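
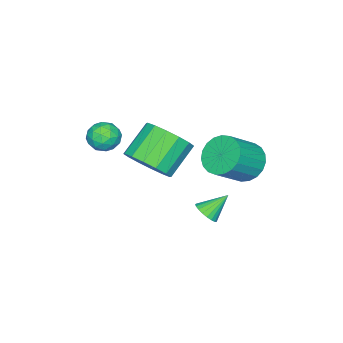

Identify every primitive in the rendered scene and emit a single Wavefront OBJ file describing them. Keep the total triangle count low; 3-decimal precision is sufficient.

v 0.555 3.021 -2.665
v 0.956 2.915 -2.231
v -0.195 3.579 -1.835
v 1.029 3.138 -2.315
v 1.02 3.341 -2.46
v 0.93 3.489 -2.64
v 0.776 3.556 -2.825
v 0.583 3.53 -2.981
v 0.386 3.417 -3.083
v 0.218 3.235 -3.113
v 0.108 3.016 -3.065
v 0.076 2.798 -2.948
v 0.126 2.618 -2.782
v 0.251 2.509 -2.596
v 0.428 2.488 -2.422
v 0.627 2.559 -2.289
v 0.814 2.71 -2.222
v -0.793 4.016 -0.026
v -0.151 4.185 -0.719
v 1.076 3.753 0.312
v 0.433 3.584 1.006
v -0.176 4.541 -0.54
v 1.051 4.109 0.491
v -0.308 4.806 -0.273
v 0.919 4.374 0.759
v -0.523 4.935 0.038
v 0.704 4.503 1.069
v -0.786 4.905 0.337
v 0.441 4.473 1.368
v -1.049 4.721 0.574
v 0.178 4.289 1.605
v -1.269 4.415 0.707
v -0.042 3.983 1.738
v -1.406 4.04 0.713
v -0.179 3.609 1.745
v -1.437 3.661 0.592
v -0.21 3.229 1.623
v -1.357 3.344 0.364
v -0.13 2.912 1.395
v -1.18 3.142 0.068
v 0.047 2.71 1.1
v -0.936 3.092 -0.243
v 0.291 2.66 0.788
v -0.667 3.201 -0.517
v 0.56 2.769 0.514
v -0.42 3.451 -0.706
v 0.807 3.02 0.325
v -0.238 3.799 -0.778
v 0.989 3.368 0.254
v 1.383 -0.396 1.169
v 1.936 -0.433 0.653
v 1.584 -1.567 1.467
v 2.137 -1.604 0.951
v 2.228 -1.185 1.575
v 2.104 -0.461 1.391
v 1.416 -1.539 0.729
v 1.292 -0.815 0.545
v 1.956 -1.139 0.381
v 2.458 -0.92 0.904
v 1.062 -1.08 1.216
v 1.564 -0.861 1.739
v 1.642 -0.312 0.885
v 1.878 -1.688 1.235
v 1.932 -1.442 1.602
v 2.257 -1.463 1.298
v 1.741 -0.328 1.318
v 2.066 -0.35 1.015
v 2.238 -0.792 1.557
v 1.454 -1.65 1.105
v 1.779 -1.672 0.802
v 1.263 -0.537 0.822
v 1.588 -0.558 0.518
v 1.282 -1.208 0.563
v 1.979 -0.748 0.422
v 2.097 -1.437 0.597
v 1.673 -1.399 0.467
v 1.6 -0.973 0.359
v 2.274 -0.62 0.729
v 2.392 -1.308 0.904
v 2.446 -1.061 1.271
v 2.373 -0.636 1.162
v 2.286 -1.035 0.569
v 1.128 -0.692 1.216
v 1.246 -1.38 1.391
v 1.147 -1.364 0.958
v 1.074 -0.939 0.849
v 1.423 -0.563 1.523
v 1.541 -1.252 1.698
v 1.92 -1.027 1.761
v 1.847 -0.601 1.653
v 1.234 -0.965 1.551
v 1.895 1.138 0.303
v 2.557 0.879 1.143
v 1.246 1.083 2.237
v 0.585 1.342 1.397
v 2.6 1.444 1.089
v 1.29 1.648 2.184
v 2.455 1.928 0.825
v 1.144 2.132 1.92
v 2.16 2.199 0.421
v 0.849 2.403 1.516
v 1.794 2.186 -0.015
v 0.483 2.39 1.08
v 1.455 1.893 -0.366
v 0.144 2.097 0.729
v 1.234 1.397 -0.537
v -0.077 1.601 0.557
v 1.19 0.832 -0.484
v -0.12 1.036 0.611
v 1.336 0.348 -0.22
v 0.025 0.552 0.875
v 1.631 0.077 0.184
v 0.32 0.281 1.279
v 1.997 0.09 0.62
v 0.686 0.294 1.715
v 2.336 0.383 0.971
v 1.025 0.587 2.066
f 2 1 4
f 2 4 3
f 4 1 5
f 4 5 3
f 5 1 6
f 5 6 3
f 6 1 7
f 6 7 3
f 7 1 8
f 7 8 3
f 8 1 9
f 8 9 3
f 9 1 10
f 9 10 3
f 10 1 11
f 10 11 3
f 11 1 12
f 11 12 3
f 12 1 13
f 12 13 3
f 13 1 14
f 13 14 3
f 14 1 15
f 14 15 3
f 15 1 16
f 15 16 3
f 16 1 17
f 16 17 3
f 17 1 2
f 17 2 3
f 19 18 22
f 19 22 20
f 20 22 23
f 20 23 21
f 22 18 24
f 22 24 23
f 23 24 25
f 23 25 21
f 24 18 26
f 24 26 25
f 25 26 27
f 25 27 21
f 26 18 28
f 26 28 27
f 27 28 29
f 27 29 21
f 28 18 30
f 28 30 29
f 29 30 31
f 29 31 21
f 30 18 32
f 30 32 31
f 31 32 33
f 31 33 21
f 32 18 34
f 32 34 33
f 33 34 35
f 33 35 21
f 34 18 36
f 34 36 35
f 35 36 37
f 35 37 21
f 36 18 38
f 36 38 37
f 37 38 39
f 37 39 21
f 38 18 40
f 38 40 39
f 39 40 41
f 39 41 21
f 40 18 42
f 40 42 41
f 41 42 43
f 41 43 21
f 42 18 44
f 42 44 43
f 43 44 45
f 43 45 21
f 44 18 46
f 44 46 45
f 45 46 47
f 45 47 21
f 46 18 48
f 46 48 47
f 47 48 49
f 47 49 21
f 48 18 19
f 48 19 49
f 49 19 20
f 49 20 21
f 50 87 66
f 87 61 90
f 66 90 55
f 87 90 66
f 50 66 62
f 66 55 67
f 62 67 51
f 66 67 62
f 50 62 71
f 62 51 72
f 71 72 57
f 62 72 71
f 50 71 83
f 71 57 86
f 83 86 60
f 71 86 83
f 50 83 87
f 83 60 91
f 87 91 61
f 83 91 87
f 51 67 78
f 67 55 81
f 78 81 59
f 67 81 78
f 55 90 68
f 90 61 89
f 68 89 54
f 90 89 68
f 61 91 88
f 91 60 84
f 88 84 52
f 91 84 88
f 60 86 85
f 86 57 73
f 85 73 56
f 86 73 85
f 57 72 77
f 72 51 74
f 77 74 58
f 72 74 77
f 53 79 65
f 79 59 80
f 65 80 54
f 79 80 65
f 53 65 63
f 65 54 64
f 63 64 52
f 65 64 63
f 53 63 70
f 63 52 69
f 70 69 56
f 63 69 70
f 53 70 75
f 70 56 76
f 75 76 58
f 70 76 75
f 53 75 79
f 75 58 82
f 79 82 59
f 75 82 79
f 54 80 68
f 80 59 81
f 68 81 55
f 80 81 68
f 52 64 88
f 64 54 89
f 88 89 61
f 64 89 88
f 56 69 85
f 69 52 84
f 85 84 60
f 69 84 85
f 58 76 77
f 76 56 73
f 77 73 57
f 76 73 77
f 59 82 78
f 82 58 74
f 78 74 51
f 82 74 78
f 93 92 96
f 93 96 94
f 94 96 97
f 94 97 95
f 96 92 98
f 96 98 97
f 97 98 99
f 97 99 95
f 98 92 100
f 98 100 99
f 99 100 101
f 99 101 95
f 100 92 102
f 100 102 101
f 101 102 103
f 101 103 95
f 102 92 104
f 102 104 103
f 103 104 105
f 103 105 95
f 104 92 106
f 104 106 105
f 105 106 107
f 105 107 95
f 106 92 108
f 106 108 107
f 107 108 109
f 107 109 95
f 108 92 110
f 108 110 109
f 109 110 111
f 109 111 95
f 110 92 112
f 110 112 111
f 111 112 113
f 111 113 95
f 112 92 114
f 112 114 113
f 113 114 115
f 113 115 95
f 114 92 116
f 114 116 115
f 115 116 117
f 115 117 95
f 116 92 93
f 116 93 117
f 117 93 94
f 117 94 95



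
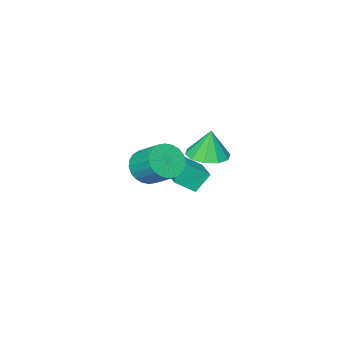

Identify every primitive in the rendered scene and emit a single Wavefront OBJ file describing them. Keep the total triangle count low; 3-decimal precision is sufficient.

v 3.364 2.652 0.455
v 4.179 2.495 0.714
v 4.132 3.691 1.585
v 3.316 3.848 1.325
v 4.232 2.694 0.444
v 4.185 3.89 1.315
v 4.154 2.886 0.176
v 4.107 4.082 1.046
v 3.955 3.043 -0.05
v 3.908 4.239 0.82
v 3.666 3.14 -0.199
v 3.619 4.336 0.671
v 3.33 3.163 -0.249
v 3.283 4.359 0.622
v 3 3.108 -0.191
v 2.953 4.304 0.679
v 2.726 2.983 -0.035
v 2.679 4.18 0.835
v 2.548 2.809 0.195
v 2.501 4.005 1.066
v 2.495 2.61 0.465
v 2.448 3.806 1.336
v 2.573 2.418 0.734
v 2.526 3.614 1.604
v 2.772 2.261 0.96
v 2.725 3.457 1.83
v 3.061 2.164 1.109
v 3.014 3.36 1.979
v 3.397 2.141 1.158
v 3.35 3.337 2.029
v 3.727 2.196 1.101
v 3.68 3.392 1.971
v 4.001 2.32 0.945
v 3.954 3.517 1.815
v -1.351 0.899 -1.366
v -0.386 0.972 -1.291
v -1.469 0.981 0.066
v -0.611 1.526 -1.341
v -1.118 1.84 -1.401
v -1.714 1.795 -1.448
v -2.171 1.407 -1.463
v -2.315 0.826 -1.442
v -2.09 0.272 -1.392
v -1.583 -0.042 -1.332
v -0.987 0.003 -1.285
v -0.53 0.391 -1.269
v -2.721 -1.04 -3.417
v -1.918 -1.514 -2.727
v -2.128 0.196 -3.258
v -1.325 -0.278 -2.568
v -2.055 -1.242 -4.332
v -1.252 -1.716 -3.642
v -1.462 -0.006 -4.173
v -0.659 -0.48 -3.483
f 2 1 5
f 2 5 3
f 3 5 6
f 3 6 4
f 5 1 7
f 5 7 6
f 6 7 8
f 6 8 4
f 7 1 9
f 7 9 8
f 8 9 10
f 8 10 4
f 9 1 11
f 9 11 10
f 10 11 12
f 10 12 4
f 11 1 13
f 11 13 12
f 12 13 14
f 12 14 4
f 13 1 15
f 13 15 14
f 14 15 16
f 14 16 4
f 15 1 17
f 15 17 16
f 16 17 18
f 16 18 4
f 17 1 19
f 17 19 18
f 18 19 20
f 18 20 4
f 19 1 21
f 19 21 20
f 20 21 22
f 20 22 4
f 21 1 23
f 21 23 22
f 22 23 24
f 22 24 4
f 23 1 25
f 23 25 24
f 24 25 26
f 24 26 4
f 25 1 27
f 25 27 26
f 26 27 28
f 26 28 4
f 27 1 29
f 27 29 28
f 28 29 30
f 28 30 4
f 29 1 31
f 29 31 30
f 30 31 32
f 30 32 4
f 31 1 33
f 31 33 32
f 32 33 34
f 32 34 4
f 33 1 2
f 33 2 34
f 34 2 3
f 34 3 4
f 36 35 38
f 36 38 37
f 38 35 39
f 38 39 37
f 39 35 40
f 39 40 37
f 40 35 41
f 40 41 37
f 41 35 42
f 41 42 37
f 42 35 43
f 42 43 37
f 43 35 44
f 43 44 37
f 44 35 45
f 44 45 37
f 45 35 46
f 45 46 37
f 46 35 36
f 46 36 37
f 48 50 47
f 51 48 47
f 47 50 49
f 49 51 47
f 48 54 50
f 52 48 51
f 52 54 48
f 50 54 49
f 53 51 49
f 49 54 53
f 53 52 51
f 54 52 53



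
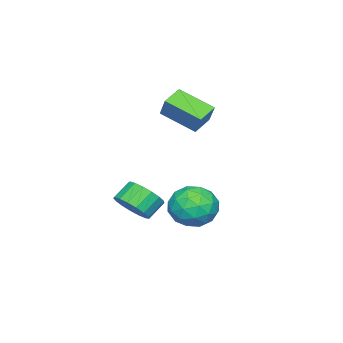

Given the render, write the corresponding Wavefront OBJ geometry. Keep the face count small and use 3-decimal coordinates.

v 1.843 -1.708 -3.67
v 2.236 -2.361 -2.963
v 1.391 -2.046 -2.202
v 0.997 -1.392 -2.91
v 2.474 -1.933 -2.875
v 1.629 -1.618 -2.115
v 2.568 -1.453 -2.97
v 1.723 -1.138 -2.209
v 2.496 -1.032 -3.225
v 1.65 -0.717 -2.464
v 2.274 -0.765 -3.582
v 1.428 -0.45 -2.821
v 1.953 -0.715 -3.959
v 1.108 -0.399 -3.199
v 1.607 -0.891 -4.27
v 0.762 -0.576 -3.51
v 1.315 -1.255 -4.444
v 0.47 -0.94 -3.683
v 1.144 -1.723 -4.44
v 0.299 -1.408 -3.68
v 1.133 -2.187 -4.26
v 0.288 -1.871 -3.5
v 1.284 -2.541 -3.945
v 0.439 -2.226 -3.185
v 1.564 -2.704 -3.567
v 0.719 -2.389 -2.806
v 1.907 -2.639 -3.213
v 1.062 -2.324 -2.452
v 3.28 3.316 -1.017
v 4.125 3.616 -1.86
v 3.075 1.524 -1.86
v 3.92 1.824 -2.703
v 4.253 1.657 -1.53
v 4.379 2.764 -1.009
v 2.821 2.376 -2.711
v 2.947 3.483 -2.19
v 3.841 3.035 -2.906
v 4.726 2.59 -2.176
v 2.474 2.55 -1.544
v 3.359 2.105 -0.814
v 3.72 3.623 -1.364
v 3.48 1.517 -2.356
v 3.675 1.419 -1.666
v 4.172 1.595 -2.161
v 3.87 3.122 -0.865
v 4.366 3.299 -1.36
v 4.442 2.147 -1.166
v 2.834 1.841 -2.36
v 3.33 2.018 -2.855
v 3.028 3.545 -1.559
v 3.525 3.721 -2.054
v 2.758 2.993 -2.554
v 4.05 3.458 -2.475
v 3.93 2.405 -2.97
v 3.284 2.729 -2.975
v 3.358 3.38 -2.669
v 4.57 3.197 -2.046
v 4.45 2.144 -2.541
v 4.646 2.045 -1.852
v 4.72 2.696 -1.546
v 4.404 2.855 -2.661
v 2.75 2.996 -1.179
v 2.63 1.943 -1.674
v 2.48 2.444 -2.174
v 2.554 3.095 -1.868
v 3.27 2.735 -0.75
v 3.15 1.682 -1.245
v 3.842 1.76 -1.051
v 3.916 2.411 -0.745
v 2.796 2.285 -1.059
v -1.494 -1.356 2.111
v -1.02 -0.813 3.157
v -1.632 0.458 1.233
v -1.158 1.001 2.279
v -0.402 -1.481 1.681
v 0.072 -0.938 2.727
v -0.54 0.333 0.803
v -0.066 0.876 1.849
f 2 1 5
f 2 5 3
f 3 5 6
f 3 6 4
f 5 1 7
f 5 7 6
f 6 7 8
f 6 8 4
f 7 1 9
f 7 9 8
f 8 9 10
f 8 10 4
f 9 1 11
f 9 11 10
f 10 11 12
f 10 12 4
f 11 1 13
f 11 13 12
f 12 13 14
f 12 14 4
f 13 1 15
f 13 15 14
f 14 15 16
f 14 16 4
f 15 1 17
f 15 17 16
f 16 17 18
f 16 18 4
f 17 1 19
f 17 19 18
f 18 19 20
f 18 20 4
f 19 1 21
f 19 21 20
f 20 21 22
f 20 22 4
f 21 1 23
f 21 23 22
f 22 23 24
f 22 24 4
f 23 1 25
f 23 25 24
f 24 25 26
f 24 26 4
f 25 1 27
f 25 27 26
f 26 27 28
f 26 28 4
f 27 1 2
f 27 2 28
f 28 2 3
f 28 3 4
f 29 66 45
f 66 40 69
f 45 69 34
f 66 69 45
f 29 45 41
f 45 34 46
f 41 46 30
f 45 46 41
f 29 41 50
f 41 30 51
f 50 51 36
f 41 51 50
f 29 50 62
f 50 36 65
f 62 65 39
f 50 65 62
f 29 62 66
f 62 39 70
f 66 70 40
f 62 70 66
f 30 46 57
f 46 34 60
f 57 60 38
f 46 60 57
f 34 69 47
f 69 40 68
f 47 68 33
f 69 68 47
f 40 70 67
f 70 39 63
f 67 63 31
f 70 63 67
f 39 65 64
f 65 36 52
f 64 52 35
f 65 52 64
f 36 51 56
f 51 30 53
f 56 53 37
f 51 53 56
f 32 58 44
f 58 38 59
f 44 59 33
f 58 59 44
f 32 44 42
f 44 33 43
f 42 43 31
f 44 43 42
f 32 42 49
f 42 31 48
f 49 48 35
f 42 48 49
f 32 49 54
f 49 35 55
f 54 55 37
f 49 55 54
f 32 54 58
f 54 37 61
f 58 61 38
f 54 61 58
f 33 59 47
f 59 38 60
f 47 60 34
f 59 60 47
f 31 43 67
f 43 33 68
f 67 68 40
f 43 68 67
f 35 48 64
f 48 31 63
f 64 63 39
f 48 63 64
f 37 55 56
f 55 35 52
f 56 52 36
f 55 52 56
f 38 61 57
f 61 37 53
f 57 53 30
f 61 53 57
f 72 74 71
f 75 72 71
f 71 74 73
f 73 75 71
f 72 78 74
f 76 72 75
f 76 78 72
f 74 78 73
f 77 75 73
f 73 78 77
f 77 76 75
f 78 76 77



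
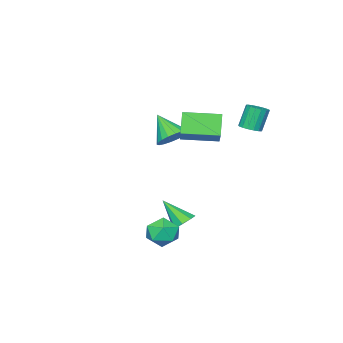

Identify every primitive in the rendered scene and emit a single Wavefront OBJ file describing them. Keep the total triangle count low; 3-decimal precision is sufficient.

v -1.868 -2.456 1.226
v -1.454 -3.081 0.626
v -1.912 -3.704 2.494
v -1.119 -2.897 0.818
v -0.933 -2.626 1.09
v -0.932 -2.321 1.39
v -1.117 -2.043 1.657
v -1.45 -1.847 1.839
v -1.866 -1.772 1.899
v -2.283 -1.832 1.825
v -2.617 -2.015 1.633
v -2.804 -2.286 1.361
v -2.805 -2.591 1.061
v -2.62 -2.869 0.794
v -2.287 -3.065 0.613
v -1.871 -3.141 0.552
v -2.925 1.986 2.958
v -2.42 2.292 3.149
v -2.931 2.32 4.453
v -3.435 2.014 4.262
v -2.609 2.507 3.071
v -3.119 2.536 4.374
v -2.869 2.603 2.967
v -3.38 2.632 4.27
v -3.143 2.558 2.86
v -3.653 2.586 4.164
v -3.366 2.381 2.777
v -3.877 2.41 4.08
v -3.488 2.114 2.735
v -3.999 2.143 4.038
v -3.482 1.818 2.744
v -3.992 1.846 4.047
v -3.347 1.56 2.802
v -3.858 1.588 4.105
v -3.116 1.399 2.896
v -3.627 1.428 4.2
v -2.841 1.373 3.005
v -3.352 1.402 4.308
v -2.585 1.487 3.102
v -3.096 1.516 4.406
v -2.407 1.716 3.167
v -2.918 1.744 4.47
v -2.348 2.006 3.184
v -2.858 2.034 4.487
v 3.118 2.029 -1.966
v 3.568 1.75 -2.775
v 1.812 1.31 -2.445
v 2.262 1.031 -3.254
v 2.518 0.65 -2.402
v 3.325 1.095 -2.106
v 2.055 1.965 -3.114
v 2.862 2.41 -2.818
v 2.911 1.71 -3.485
v 3.198 0.898 -3.045
v 2.182 2.162 -2.175
v 2.469 1.35 -1.735
v -0.2 0.082 -3.474
v 0.249 -0.252 -3.912
v 0.18 -1.102 -2.186
v 0.492 0.14 -3.624
v 0.33 0.497 -3.248
v -0.143 0.611 -3.005
v -0.648 0.415 -3.036
v -0.891 0.023 -3.324
v -0.729 -0.334 -3.7
v -0.257 -0.448 -3.944
v -2.921 -0.162 1.369
v -3.548 -0.676 2.522
v -1.852 0.972 2.455
v -2.48 0.459 3.609
v -1.52 -1.599 1.491
v -2.148 -2.112 2.645
v -0.452 -0.464 2.578
v -1.079 -0.978 3.731
f 2 1 4
f 2 4 3
f 4 1 5
f 4 5 3
f 5 1 6
f 5 6 3
f 6 1 7
f 6 7 3
f 7 1 8
f 7 8 3
f 8 1 9
f 8 9 3
f 9 1 10
f 9 10 3
f 10 1 11
f 10 11 3
f 11 1 12
f 11 12 3
f 12 1 13
f 12 13 3
f 13 1 14
f 13 14 3
f 14 1 15
f 14 15 3
f 15 1 16
f 15 16 3
f 16 1 2
f 16 2 3
f 18 17 21
f 18 21 19
f 19 21 22
f 19 22 20
f 21 17 23
f 21 23 22
f 22 23 24
f 22 24 20
f 23 17 25
f 23 25 24
f 24 25 26
f 24 26 20
f 25 17 27
f 25 27 26
f 26 27 28
f 26 28 20
f 27 17 29
f 27 29 28
f 28 29 30
f 28 30 20
f 29 17 31
f 29 31 30
f 30 31 32
f 30 32 20
f 31 17 33
f 31 33 32
f 32 33 34
f 32 34 20
f 33 17 35
f 33 35 34
f 34 35 36
f 34 36 20
f 35 17 37
f 35 37 36
f 36 37 38
f 36 38 20
f 37 17 39
f 37 39 38
f 38 39 40
f 38 40 20
f 39 17 41
f 39 41 40
f 40 41 42
f 40 42 20
f 41 17 43
f 41 43 42
f 42 43 44
f 42 44 20
f 43 17 18
f 43 18 44
f 44 18 19
f 44 19 20
f 45 56 50
f 45 50 46
f 45 46 52
f 45 52 55
f 45 55 56
f 46 50 54
f 50 56 49
f 56 55 47
f 55 52 51
f 52 46 53
f 48 54 49
f 48 49 47
f 48 47 51
f 48 51 53
f 48 53 54
f 49 54 50
f 47 49 56
f 51 47 55
f 53 51 52
f 54 53 46
f 58 57 60
f 58 60 59
f 60 57 61
f 60 61 59
f 61 57 62
f 61 62 59
f 62 57 63
f 62 63 59
f 63 57 64
f 63 64 59
f 64 57 65
f 64 65 59
f 65 57 66
f 65 66 59
f 66 57 58
f 66 58 59
f 68 70 67
f 71 68 67
f 67 70 69
f 69 71 67
f 68 74 70
f 72 68 71
f 72 74 68
f 70 74 69
f 73 71 69
f 69 74 73
f 73 72 71
f 74 72 73



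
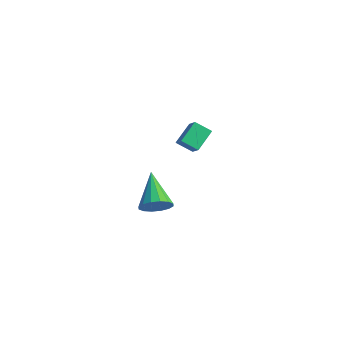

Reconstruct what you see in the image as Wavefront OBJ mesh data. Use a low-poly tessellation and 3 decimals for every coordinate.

v -1.811 0.947 -3.677
v -2.078 2.043 -2.9
v -2.488 1.163 -4.213
v -2.754 2.259 -3.436
v -1.186 1.501 -4.244
v -1.452 2.597 -3.467
v -1.862 1.717 -4.78
v -2.129 2.813 -4.003
v 2.668 -4.309 -3.736
v 3.136 -4.447 -3.089
v 1.252 -3.431 -2.524
v 3.251 -4.069 -3.227
v 3.211 -3.755 -3.502
v 3.025 -3.589 -3.84
v 2.744 -3.617 -4.149
v 2.442 -3.829 -4.348
v 2.201 -4.17 -4.383
v 2.085 -4.549 -4.244
v 2.125 -4.863 -3.969
v 2.311 -5.029 -3.632
v 2.593 -5.001 -3.322
v 2.894 -4.789 -3.123
f 2 4 1
f 5 2 1
f 1 4 3
f 3 5 1
f 2 8 4
f 6 2 5
f 6 8 2
f 4 8 3
f 7 5 3
f 3 8 7
f 7 6 5
f 8 6 7
f 10 9 12
f 10 12 11
f 12 9 13
f 12 13 11
f 13 9 14
f 13 14 11
f 14 9 15
f 14 15 11
f 15 9 16
f 15 16 11
f 16 9 17
f 16 17 11
f 17 9 18
f 17 18 11
f 18 9 19
f 18 19 11
f 19 9 20
f 19 20 11
f 20 9 21
f 20 21 11
f 21 9 22
f 21 22 11
f 22 9 10
f 22 10 11



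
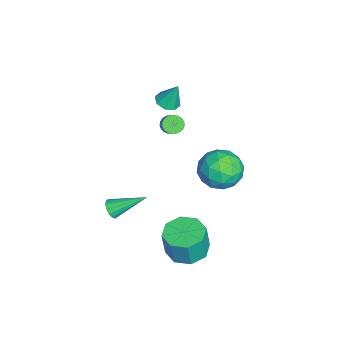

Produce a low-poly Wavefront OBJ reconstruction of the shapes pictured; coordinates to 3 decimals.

v 1.612 -3.026 -2.219
v 1.995 -2.825 -2.526
v 1.528 -1.434 -1.281
v 1.76 -2.762 -2.654
v 1.486 -2.77 -2.666
v 1.246 -2.846 -2.557
v 1.104 -2.971 -2.358
v 1.098 -3.111 -2.122
v 1.23 -3.227 -1.912
v 1.465 -3.29 -1.784
v 1.739 -3.282 -1.773
v 1.979 -3.206 -1.881
v 2.121 -3.081 -2.08
v 2.127 -2.941 -2.316
v 1.93 0.412 -4.596
v 2.916 0.654 -4.694
v 3.096 0.511 -3.242
v 2.11 0.268 -3.144
v 2.465 1.28 -4.576
v 2.644 1.137 -3.124
v 1.701 1.397 -4.47
v 1.88 1.254 -3.018
v 1.071 0.937 -4.438
v 1.25 0.794 -2.986
v 0.944 0.169 -4.498
v 1.124 0.026 -3.046
v 1.396 -0.457 -4.616
v 1.575 -0.6 -3.164
v 2.16 -0.574 -4.722
v 2.339 -0.717 -3.27
v 2.79 -0.114 -4.754
v 2.969 -0.257 -3.302
v -3.529 2.066 -4.111
v -3.047 2.656 -3.212
v -2.693 0.464 -3.508
v -2.211 1.054 -2.609
v -3.374 0.869 -2.637
v -3.891 1.86 -3.01
v -1.849 1.26 -3.71
v -2.366 2.251 -4.083
v -2.009 2.158 -2.965
v -2.952 1.916 -2.301
v -2.788 1.204 -4.419
v -3.731 0.962 -3.755
v -3.361 2.502 -3.715
v -2.379 0.618 -3.005
v -3.062 0.51 -3.022
v -2.779 0.856 -2.493
v -3.857 2.034 -3.595
v -3.574 2.38 -3.067
v -3.766 1.33 -2.729
v -2.166 0.74 -3.653
v -1.883 1.086 -3.125
v -2.961 2.264 -4.227
v -2.678 2.61 -3.698
v -1.974 1.79 -3.991
v -2.468 2.556 -3.041
v -1.977 1.614 -2.686
v -1.764 1.735 -3.334
v -2.068 2.317 -3.553
v -3.022 2.413 -2.651
v -2.531 1.472 -2.296
v -3.214 1.363 -2.313
v -3.518 1.945 -2.532
v -2.412 2.121 -2.505
v -3.209 1.648 -4.424
v -2.718 0.707 -4.069
v -2.222 1.175 -4.188
v -2.526 1.757 -4.407
v -3.763 1.506 -4.034
v -3.272 0.564 -3.679
v -3.672 0.803 -3.167
v -3.976 1.385 -3.386
v -3.328 0.999 -4.215
v -0.909 -0.592 1.77
v -0.667 -1.006 1.63
v 0.051 -0.823 2.331
v -0.191 -0.408 2.47
v -0.583 -0.863 1.506
v 0.136 -0.68 2.206
v -0.554 -0.673 1.427
v 0.164 -0.49 2.127
v -0.588 -0.468 1.407
v 0.131 -0.285 2.108
v -0.676 -0.285 1.451
v 0.042 -0.102 2.151
v -0.805 -0.155 1.549
v -0.087 0.028 2.249
v -0.952 -0.101 1.685
v -0.234 0.083 2.386
v -1.092 -0.131 1.837
v -0.373 0.052 2.537
v -1.2 -0.241 1.976
v -0.481 -0.058 2.677
v -1.258 -0.411 2.08
v -0.539 -0.228 2.78
v -1.255 -0.613 2.13
v -0.537 -0.43 2.831
v -1.193 -0.811 2.118
v -0.474 -0.628 2.819
v -1.082 -0.971 2.046
v -0.363 -0.788 2.746
v -0.941 -1.066 1.926
v -0.222 -0.882 2.626
v -0.794 -1.078 1.779
v -0.075 -0.895 2.479
v -3.453 -0.966 1.085
v -3.047 -1.438 1.229
v -3.327 -0.474 2.335
v -2.819 -1.043 1.051
v -2.963 -0.603 0.892
v -3.394 -0.375 0.846
v -3.86 -0.494 0.94
v -4.088 -0.889 1.118
v -3.944 -1.329 1.277
v -3.513 -1.557 1.323
f 2 1 4
f 2 4 3
f 4 1 5
f 4 5 3
f 5 1 6
f 5 6 3
f 6 1 7
f 6 7 3
f 7 1 8
f 7 8 3
f 8 1 9
f 8 9 3
f 9 1 10
f 9 10 3
f 10 1 11
f 10 11 3
f 11 1 12
f 11 12 3
f 12 1 13
f 12 13 3
f 13 1 14
f 13 14 3
f 14 1 2
f 14 2 3
f 16 15 19
f 16 19 17
f 17 19 20
f 17 20 18
f 19 15 21
f 19 21 20
f 20 21 22
f 20 22 18
f 21 15 23
f 21 23 22
f 22 23 24
f 22 24 18
f 23 15 25
f 23 25 24
f 24 25 26
f 24 26 18
f 25 15 27
f 25 27 26
f 26 27 28
f 26 28 18
f 27 15 29
f 27 29 28
f 28 29 30
f 28 30 18
f 29 15 31
f 29 31 30
f 30 31 32
f 30 32 18
f 31 15 16
f 31 16 32
f 32 16 17
f 32 17 18
f 33 70 49
f 70 44 73
f 49 73 38
f 70 73 49
f 33 49 45
f 49 38 50
f 45 50 34
f 49 50 45
f 33 45 54
f 45 34 55
f 54 55 40
f 45 55 54
f 33 54 66
f 54 40 69
f 66 69 43
f 54 69 66
f 33 66 70
f 66 43 74
f 70 74 44
f 66 74 70
f 34 50 61
f 50 38 64
f 61 64 42
f 50 64 61
f 38 73 51
f 73 44 72
f 51 72 37
f 73 72 51
f 44 74 71
f 74 43 67
f 71 67 35
f 74 67 71
f 43 69 68
f 69 40 56
f 68 56 39
f 69 56 68
f 40 55 60
f 55 34 57
f 60 57 41
f 55 57 60
f 36 62 48
f 62 42 63
f 48 63 37
f 62 63 48
f 36 48 46
f 48 37 47
f 46 47 35
f 48 47 46
f 36 46 53
f 46 35 52
f 53 52 39
f 46 52 53
f 36 53 58
f 53 39 59
f 58 59 41
f 53 59 58
f 36 58 62
f 58 41 65
f 62 65 42
f 58 65 62
f 37 63 51
f 63 42 64
f 51 64 38
f 63 64 51
f 35 47 71
f 47 37 72
f 71 72 44
f 47 72 71
f 39 52 68
f 52 35 67
f 68 67 43
f 52 67 68
f 41 59 60
f 59 39 56
f 60 56 40
f 59 56 60
f 42 65 61
f 65 41 57
f 61 57 34
f 65 57 61
f 76 75 79
f 76 79 77
f 77 79 80
f 77 80 78
f 79 75 81
f 79 81 80
f 80 81 82
f 80 82 78
f 81 75 83
f 81 83 82
f 82 83 84
f 82 84 78
f 83 75 85
f 83 85 84
f 84 85 86
f 84 86 78
f 85 75 87
f 85 87 86
f 86 87 88
f 86 88 78
f 87 75 89
f 87 89 88
f 88 89 90
f 88 90 78
f 89 75 91
f 89 91 90
f 90 91 92
f 90 92 78
f 91 75 93
f 91 93 92
f 92 93 94
f 92 94 78
f 93 75 95
f 93 95 94
f 94 95 96
f 94 96 78
f 95 75 97
f 95 97 96
f 96 97 98
f 96 98 78
f 97 75 99
f 97 99 98
f 98 99 100
f 98 100 78
f 99 75 101
f 99 101 100
f 100 101 102
f 100 102 78
f 101 75 103
f 101 103 102
f 102 103 104
f 102 104 78
f 103 75 105
f 103 105 104
f 104 105 106
f 104 106 78
f 105 75 76
f 105 76 106
f 106 76 77
f 106 77 78
f 108 107 110
f 108 110 109
f 110 107 111
f 110 111 109
f 111 107 112
f 111 112 109
f 112 107 113
f 112 113 109
f 113 107 114
f 113 114 109
f 114 107 115
f 114 115 109
f 115 107 116
f 115 116 109
f 116 107 108
f 116 108 109



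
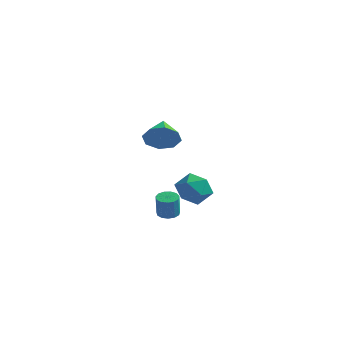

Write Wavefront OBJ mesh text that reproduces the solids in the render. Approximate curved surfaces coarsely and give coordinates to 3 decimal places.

v -2.66 2.33 -0.494
v -2.231 2.765 -1.234
v -3.14 3.63 -0.006
v -2.922 2.567 -1.386
v -3.459 2.229 -1.015
v -3.528 1.951 -0.339
v -3.088 1.894 0.247
v -2.397 2.092 0.399
v -1.86 2.43 0.028
v -1.791 2.709 -0.648
v 0.16 -3.465 -1.936
v 0.613 -3.191 -1.912
v 0.633 -3.321 -0.82
v 0.18 -3.595 -0.844
v 0.393 -2.992 -1.884
v 0.412 -3.121 -0.792
v 0.098 -2.943 -1.873
v 0.118 -3.072 -0.781
v -0.176 -3.06 -1.882
v -0.157 -3.189 -0.79
v -0.344 -3.305 -1.908
v -0.325 -3.435 -0.816
v -0.352 -3.602 -1.943
v -0.332 -3.731 -0.851
v -0.197 -3.855 -1.976
v -0.177 -3.984 -0.884
v 0.071 -3.984 -1.996
v 0.091 -4.114 -0.904
v 0.368 -3.949 -1.997
v 0.387 -4.078 -0.905
v 0.599 -3.76 -1.979
v 0.618 -3.89 -0.887
v 0.69 -3.478 -1.947
v 0.709 -3.607 -0.855
v 0.704 -2.272 0.126
v 1.278 -1.756 -0.421
v 0.782 -3.424 -0.879
v 1.356 -2.908 -1.426
v 1.661 -3.229 -0.59
v 1.613 -2.517 0.032
v 0.447 -2.663 -1.332
v 0.399 -1.951 -0.71
v 1.12 -1.998 -1.322
v 1.87 -2.347 -0.863
v 0.19 -2.833 -0.437
v 0.94 -3.182 0.022
f 2 1 4
f 2 4 3
f 4 1 5
f 4 5 3
f 5 1 6
f 5 6 3
f 6 1 7
f 6 7 3
f 7 1 8
f 7 8 3
f 8 1 9
f 8 9 3
f 9 1 10
f 9 10 3
f 10 1 2
f 10 2 3
f 12 11 15
f 12 15 13
f 13 15 16
f 13 16 14
f 15 11 17
f 15 17 16
f 16 17 18
f 16 18 14
f 17 11 19
f 17 19 18
f 18 19 20
f 18 20 14
f 19 11 21
f 19 21 20
f 20 21 22
f 20 22 14
f 21 11 23
f 21 23 22
f 22 23 24
f 22 24 14
f 23 11 25
f 23 25 24
f 24 25 26
f 24 26 14
f 25 11 27
f 25 27 26
f 26 27 28
f 26 28 14
f 27 11 29
f 27 29 28
f 28 29 30
f 28 30 14
f 29 11 31
f 29 31 30
f 30 31 32
f 30 32 14
f 31 11 33
f 31 33 32
f 32 33 34
f 32 34 14
f 33 11 12
f 33 12 34
f 34 12 13
f 34 13 14
f 35 46 40
f 35 40 36
f 35 36 42
f 35 42 45
f 35 45 46
f 36 40 44
f 40 46 39
f 46 45 37
f 45 42 41
f 42 36 43
f 38 44 39
f 38 39 37
f 38 37 41
f 38 41 43
f 38 43 44
f 39 44 40
f 37 39 46
f 41 37 45
f 43 41 42
f 44 43 36



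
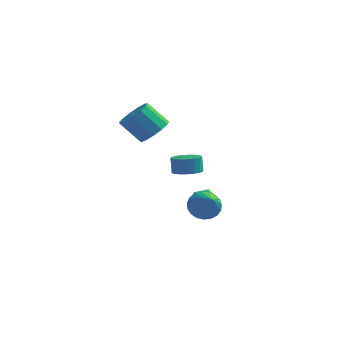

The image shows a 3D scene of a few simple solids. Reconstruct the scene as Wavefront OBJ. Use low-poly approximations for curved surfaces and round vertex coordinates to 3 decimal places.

v -0.324 3.552 -1.96
v 0.471 3.903 -1.937
v 0.32 4.18 -0.956
v -0.476 3.828 -0.98
v 0.285 4.167 -2.04
v 0.134 4.444 -1.06
v 0.006 4.338 -2.131
v -0.145 4.615 -1.151
v -0.323 4.389 -2.196
v -0.474 4.666 -1.216
v -0.653 4.312 -2.226
v -0.804 4.589 -1.245
v -0.932 4.12 -2.214
v -1.083 4.397 -1.234
v -1.119 3.841 -2.164
v -1.27 4.118 -1.184
v -1.185 3.518 -2.083
v -1.336 3.795 -1.103
v -1.12 3.2 -1.984
v -1.271 3.477 -1.003
v -0.934 2.936 -1.88
v -1.085 3.213 -0.9
v -0.655 2.765 -1.789
v -0.806 3.042 -0.809
v -0.326 2.714 -1.724
v -0.477 2.991 -0.744
v 0.004 2.791 -1.695
v -0.147 3.068 -0.714
v 0.283 2.983 -1.706
v 0.132 3.26 -0.726
v 0.47 3.262 -1.756
v 0.319 3.539 -0.776
v 0.536 3.585 -1.837
v 0.385 3.862 -0.857
v 1.986 -1.455 -1.514
v 2.636 -0.836 -1.269
v 2.774 -2.785 -0.246
v 2.354 -0.761 -1.015
v 2.009 -0.806 -0.848
v 1.659 -0.963 -0.795
v 1.366 -1.205 -0.867
v 1.18 -1.49 -1.05
v 1.134 -1.769 -1.314
v 1.234 -1.994 -1.612
v 1.465 -2.125 -1.894
v 1.786 -2.14 -2.109
v 2.141 -2.037 -2.222
v 2.469 -1.833 -2.212
v 2.714 -1.564 -2.082
v 2.833 -1.276 -1.853
v 2.805 -1.018 -1.566
v -1.394 0.88 2.315
v -0.741 1.357 2.937
v -1.914 1.357 4.167
v -2.566 0.88 3.545
v -1.031 1.769 2.66
v -2.204 1.768 3.891
v -1.437 1.898 2.274
v -2.609 1.898 3.505
v -1.828 1.705 1.901
v -3.001 1.704 3.131
v -2.082 1.249 1.659
v -3.255 1.249 2.889
v -2.117 0.677 1.625
v -3.29 0.676 2.856
v -1.922 0.169 1.81
v -3.095 0.168 3.041
v -1.56 -0.114 2.156
v -2.733 -0.114 3.386
v -1.145 -0.08 2.552
v -2.318 -0.081 3.782
v -0.808 0.258 2.872
v -1.981 0.258 4.103
v -0.658 0.794 3.016
v -1.831 0.793 4.246
v 0.853 3.711 -3.263
v 1.452 3.365 -3.76
v -0.112 3.355 -4.18
v 0.487 3.009 -4.677
v 0.289 2.646 -3.932
v 0.886 2.866 -3.366
v 0.454 3.854 -4.574
v 1.051 4.074 -4.008
v 1.206 3.454 -4.57
v 1.104 2.707 -4.174
v 0.236 4.013 -3.766
v 0.134 3.266 -3.37
f 2 1 5
f 2 5 3
f 3 5 6
f 3 6 4
f 5 1 7
f 5 7 6
f 6 7 8
f 6 8 4
f 7 1 9
f 7 9 8
f 8 9 10
f 8 10 4
f 9 1 11
f 9 11 10
f 10 11 12
f 10 12 4
f 11 1 13
f 11 13 12
f 12 13 14
f 12 14 4
f 13 1 15
f 13 15 14
f 14 15 16
f 14 16 4
f 15 1 17
f 15 17 16
f 16 17 18
f 16 18 4
f 17 1 19
f 17 19 18
f 18 19 20
f 18 20 4
f 19 1 21
f 19 21 20
f 20 21 22
f 20 22 4
f 21 1 23
f 21 23 22
f 22 23 24
f 22 24 4
f 23 1 25
f 23 25 24
f 24 25 26
f 24 26 4
f 25 1 27
f 25 27 26
f 26 27 28
f 26 28 4
f 27 1 29
f 27 29 28
f 28 29 30
f 28 30 4
f 29 1 31
f 29 31 30
f 30 31 32
f 30 32 4
f 31 1 33
f 31 33 32
f 32 33 34
f 32 34 4
f 33 1 2
f 33 2 34
f 34 2 3
f 34 3 4
f 36 35 38
f 36 38 37
f 38 35 39
f 38 39 37
f 39 35 40
f 39 40 37
f 40 35 41
f 40 41 37
f 41 35 42
f 41 42 37
f 42 35 43
f 42 43 37
f 43 35 44
f 43 44 37
f 44 35 45
f 44 45 37
f 45 35 46
f 45 46 37
f 46 35 47
f 46 47 37
f 47 35 48
f 47 48 37
f 48 35 49
f 48 49 37
f 49 35 50
f 49 50 37
f 50 35 51
f 50 51 37
f 51 35 36
f 51 36 37
f 53 52 56
f 53 56 54
f 54 56 57
f 54 57 55
f 56 52 58
f 56 58 57
f 57 58 59
f 57 59 55
f 58 52 60
f 58 60 59
f 59 60 61
f 59 61 55
f 60 52 62
f 60 62 61
f 61 62 63
f 61 63 55
f 62 52 64
f 62 64 63
f 63 64 65
f 63 65 55
f 64 52 66
f 64 66 65
f 65 66 67
f 65 67 55
f 66 52 68
f 66 68 67
f 67 68 69
f 67 69 55
f 68 52 70
f 68 70 69
f 69 70 71
f 69 71 55
f 70 52 72
f 70 72 71
f 71 72 73
f 71 73 55
f 72 52 74
f 72 74 73
f 73 74 75
f 73 75 55
f 74 52 53
f 74 53 75
f 75 53 54
f 75 54 55
f 76 87 81
f 76 81 77
f 76 77 83
f 76 83 86
f 76 86 87
f 77 81 85
f 81 87 80
f 87 86 78
f 86 83 82
f 83 77 84
f 79 85 80
f 79 80 78
f 79 78 82
f 79 82 84
f 79 84 85
f 80 85 81
f 78 80 87
f 82 78 86
f 84 82 83
f 85 84 77



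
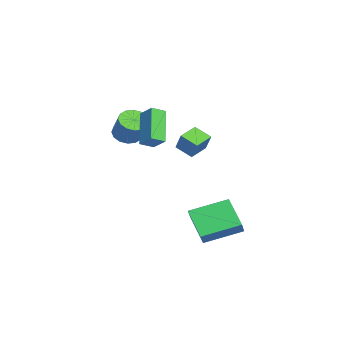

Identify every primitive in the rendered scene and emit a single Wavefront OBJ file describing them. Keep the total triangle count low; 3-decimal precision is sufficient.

v 0.944 -0.113 2.454
v 1.531 0.147 3.407
v 1.402 0.676 1.955
v 1.99 0.937 2.909
v 1.77 -0.797 2.131
v 2.358 -0.536 3.085
v 2.229 -0.007 1.633
v 2.816 0.253 2.586
v -4.22 -3.442 1.068
v -3.74 -4.118 0.932
v -2.82 -3.713 2.177
v -3.3 -3.038 2.312
v -3.559 -3.802 0.695
v -2.638 -3.397 1.94
v -3.555 -3.389 0.558
v -2.634 -2.985 1.803
v -3.729 -2.991 0.557
v -2.808 -2.586 1.802
v -4.035 -2.713 0.694
v -3.114 -2.309 1.938
v -4.39 -2.631 0.93
v -3.47 -2.227 2.174
v -4.7 -2.767 1.203
v -3.78 -2.362 2.448
v -4.882 -3.083 1.44
v -3.961 -2.678 2.685
v -4.886 -3.495 1.577
v -3.965 -3.091 2.822
v -4.712 -3.894 1.578
v -3.791 -3.489 2.823
v -4.406 -4.171 1.442
v -3.485 -3.767 2.686
v -4.05 -4.253 1.206
v -3.13 -3.849 2.45
v -1.482 -1.935 3.123
v -1.128 -2.634 3.452
v -0.857 -1.338 3.719
v -0.503 -2.037 4.048
v 0.023 -1.923 1.532
v 0.377 -2.622 1.861
v 0.648 -1.326 2.128
v 1.002 -2.025 2.457
v 0.299 -0.082 -3.22
v 1.042 -0.204 -2.489
v -0.05 1.956 -2.529
v 0.694 1.835 -1.798
v 1.626 0.565 -4.462
v 2.37 0.444 -3.731
v 1.278 2.604 -3.771
v 2.021 2.482 -3.04
f 2 4 1
f 5 2 1
f 1 4 3
f 3 5 1
f 2 8 4
f 6 2 5
f 6 8 2
f 4 8 3
f 7 5 3
f 3 8 7
f 7 6 5
f 8 6 7
f 10 9 13
f 10 13 11
f 11 13 14
f 11 14 12
f 13 9 15
f 13 15 14
f 14 15 16
f 14 16 12
f 15 9 17
f 15 17 16
f 16 17 18
f 16 18 12
f 17 9 19
f 17 19 18
f 18 19 20
f 18 20 12
f 19 9 21
f 19 21 20
f 20 21 22
f 20 22 12
f 21 9 23
f 21 23 22
f 22 23 24
f 22 24 12
f 23 9 25
f 23 25 24
f 24 25 26
f 24 26 12
f 25 9 27
f 25 27 26
f 26 27 28
f 26 28 12
f 27 9 29
f 27 29 28
f 28 29 30
f 28 30 12
f 29 9 31
f 29 31 30
f 30 31 32
f 30 32 12
f 31 9 33
f 31 33 32
f 32 33 34
f 32 34 12
f 33 9 10
f 33 10 34
f 34 10 11
f 34 11 12
f 36 38 35
f 39 36 35
f 35 38 37
f 37 39 35
f 36 42 38
f 40 36 39
f 40 42 36
f 38 42 37
f 41 39 37
f 37 42 41
f 41 40 39
f 42 40 41
f 44 46 43
f 47 44 43
f 43 46 45
f 45 47 43
f 44 50 46
f 48 44 47
f 48 50 44
f 46 50 45
f 49 47 45
f 45 50 49
f 49 48 47
f 50 48 49



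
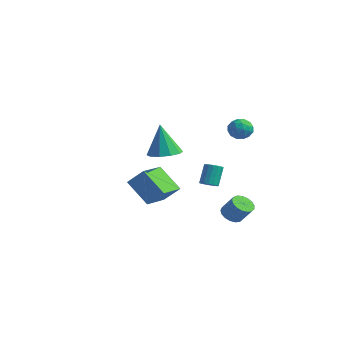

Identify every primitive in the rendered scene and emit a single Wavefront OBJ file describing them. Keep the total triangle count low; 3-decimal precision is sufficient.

v 3.083 -1.044 -0.03
v 3.482 -0.732 -0.088
v 3.236 -0.204 1.052
v 2.837 -0.516 1.11
v 3.296 -0.607 -0.186
v 3.05 -0.08 0.954
v 3.062 -0.583 -0.248
v 2.816 -0.056 0.892
v 2.832 -0.664 -0.26
v 2.586 -0.137 0.88
v 2.659 -0.832 -0.219
v 2.413 -0.305 0.921
v 2.584 -1.049 -0.135
v 2.338 -0.521 1.005
v 2.623 -1.264 -0.027
v 2.377 -0.737 1.113
v 2.768 -1.429 0.08
v 2.521 -0.902 1.22
v 2.984 -1.506 0.162
v 2.738 -0.978 1.302
v 3.224 -1.476 0.2
v 2.977 -0.949 1.341
v 3.431 -1.348 0.186
v 3.185 -0.821 1.326
v 3.558 -1.15 0.122
v 3.312 -0.623 1.262
v 3.577 -0.928 0.023
v 3.331 -0.4 1.163
v 0.599 3.522 1.876
v 0.953 3.738 2.51
v 0.387 2.422 2.37
v 0.741 2.638 3.004
v 0.073 2.944 2.819
v 0.204 3.624 2.514
v 1.136 2.536 2.366
v 1.267 3.216 2.061
v 1.284 3.129 2.813
v 0.627 3.381 3.093
v 0.713 2.779 1.787
v 0.056 3.031 2.067
v 0.795 3.727 2.15
v 0.545 2.433 2.73
v 0.153 2.613 2.622
v 0.361 2.74 2.994
v 0.355 3.66 2.152
v 0.562 3.787 2.525
v 0.046 3.32 2.706
v 0.778 2.373 2.355
v 0.985 2.5 2.728
v 0.979 3.42 1.886
v 1.187 3.547 2.258
v 1.294 2.84 2.174
v 1.197 3.496 2.7
v 1.072 2.849 2.99
v 1.305 2.789 2.616
v 1.382 3.189 2.436
v 0.811 3.644 2.865
v 0.687 2.997 3.155
v 0.294 3.177 3.047
v 0.371 3.577 2.867
v 1.006 3.286 3.043
v 0.653 3.163 1.725
v 0.529 2.516 2.015
v 0.969 2.583 2.013
v 1.046 2.983 1.833
v 0.268 3.311 1.89
v 0.143 2.664 2.18
v -0.042 2.971 2.444
v 0.035 3.371 2.264
v 0.334 2.874 1.837
v 0.112 2.985 -4.059
v 0.669 2.781 -4.449
v 1.424 2.97 -3.471
v 0.868 3.175 -3.081
v 0.652 3.116 -4.501
v 1.407 3.306 -3.523
v 0.512 3.422 -4.452
v 1.267 3.611 -3.474
v 0.28 3.627 -4.312
v 1.035 3.816 -3.334
v 0.009 3.686 -4.115
v 0.764 3.875 -3.137
v -0.237 3.584 -3.905
v 0.518 3.773 -2.927
v -0.404 3.345 -3.73
v 0.351 3.534 -2.752
v -0.452 3.023 -3.63
v 0.303 3.213 -2.652
v -0.371 2.693 -3.629
v 0.384 2.882 -2.651
v -0.179 2.43 -3.726
v 0.576 2.619 -2.748
v 0.079 2.294 -3.9
v 0.834 2.484 -2.922
v 0.346 2.317 -4.11
v 1.101 2.506 -3.132
v 0.559 2.492 -4.308
v 1.314 2.682 -3.33
v 2.008 -3.077 2.323
v 2.548 -2.328 2.437
v 1.692 -3.143 4.257
v 2.008 -2.147 2.356
v 1.469 -2.321 2.261
v 1.135 -2.784 2.191
v 1.135 -3.358 2.171
v 1.468 -3.825 2.209
v 2.007 -4.006 2.291
v 2.547 -3.832 2.385
v 2.881 -3.369 2.456
v 2.881 -2.795 2.476
v -4.696 -0.543 -2.242
v -3.852 -0.044 -1.271
v -5.408 1.166 -2.503
v -4.564 1.666 -1.532
v -3.336 -0.186 -3.608
v -2.492 0.314 -2.637
v -4.048 1.524 -3.869
v -3.204 2.023 -2.898
f 2 1 5
f 2 5 3
f 3 5 6
f 3 6 4
f 5 1 7
f 5 7 6
f 6 7 8
f 6 8 4
f 7 1 9
f 7 9 8
f 8 9 10
f 8 10 4
f 9 1 11
f 9 11 10
f 10 11 12
f 10 12 4
f 11 1 13
f 11 13 12
f 12 13 14
f 12 14 4
f 13 1 15
f 13 15 14
f 14 15 16
f 14 16 4
f 15 1 17
f 15 17 16
f 16 17 18
f 16 18 4
f 17 1 19
f 17 19 18
f 18 19 20
f 18 20 4
f 19 1 21
f 19 21 20
f 20 21 22
f 20 22 4
f 21 1 23
f 21 23 22
f 22 23 24
f 22 24 4
f 23 1 25
f 23 25 24
f 24 25 26
f 24 26 4
f 25 1 27
f 25 27 26
f 26 27 28
f 26 28 4
f 27 1 2
f 27 2 28
f 28 2 3
f 28 3 4
f 29 66 45
f 66 40 69
f 45 69 34
f 66 69 45
f 29 45 41
f 45 34 46
f 41 46 30
f 45 46 41
f 29 41 50
f 41 30 51
f 50 51 36
f 41 51 50
f 29 50 62
f 50 36 65
f 62 65 39
f 50 65 62
f 29 62 66
f 62 39 70
f 66 70 40
f 62 70 66
f 30 46 57
f 46 34 60
f 57 60 38
f 46 60 57
f 34 69 47
f 69 40 68
f 47 68 33
f 69 68 47
f 40 70 67
f 70 39 63
f 67 63 31
f 70 63 67
f 39 65 64
f 65 36 52
f 64 52 35
f 65 52 64
f 36 51 56
f 51 30 53
f 56 53 37
f 51 53 56
f 32 58 44
f 58 38 59
f 44 59 33
f 58 59 44
f 32 44 42
f 44 33 43
f 42 43 31
f 44 43 42
f 32 42 49
f 42 31 48
f 49 48 35
f 42 48 49
f 32 49 54
f 49 35 55
f 54 55 37
f 49 55 54
f 32 54 58
f 54 37 61
f 58 61 38
f 54 61 58
f 33 59 47
f 59 38 60
f 47 60 34
f 59 60 47
f 31 43 67
f 43 33 68
f 67 68 40
f 43 68 67
f 35 48 64
f 48 31 63
f 64 63 39
f 48 63 64
f 37 55 56
f 55 35 52
f 56 52 36
f 55 52 56
f 38 61 57
f 61 37 53
f 57 53 30
f 61 53 57
f 72 71 75
f 72 75 73
f 73 75 76
f 73 76 74
f 75 71 77
f 75 77 76
f 76 77 78
f 76 78 74
f 77 71 79
f 77 79 78
f 78 79 80
f 78 80 74
f 79 71 81
f 79 81 80
f 80 81 82
f 80 82 74
f 81 71 83
f 81 83 82
f 82 83 84
f 82 84 74
f 83 71 85
f 83 85 84
f 84 85 86
f 84 86 74
f 85 71 87
f 85 87 86
f 86 87 88
f 86 88 74
f 87 71 89
f 87 89 88
f 88 89 90
f 88 90 74
f 89 71 91
f 89 91 90
f 90 91 92
f 90 92 74
f 91 71 93
f 91 93 92
f 92 93 94
f 92 94 74
f 93 71 95
f 93 95 94
f 94 95 96
f 94 96 74
f 95 71 97
f 95 97 96
f 96 97 98
f 96 98 74
f 97 71 72
f 97 72 98
f 98 72 73
f 98 73 74
f 100 99 102
f 100 102 101
f 102 99 103
f 102 103 101
f 103 99 104
f 103 104 101
f 104 99 105
f 104 105 101
f 105 99 106
f 105 106 101
f 106 99 107
f 106 107 101
f 107 99 108
f 107 108 101
f 108 99 109
f 108 109 101
f 109 99 110
f 109 110 101
f 110 99 100
f 110 100 101
f 112 114 111
f 115 112 111
f 111 114 113
f 113 115 111
f 112 118 114
f 116 112 115
f 116 118 112
f 114 118 113
f 117 115 113
f 113 118 117
f 117 116 115
f 118 116 117



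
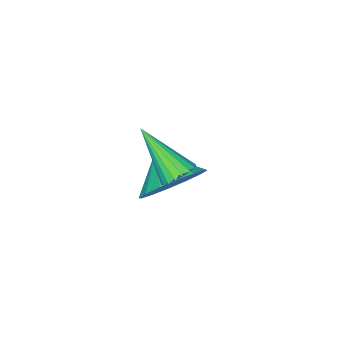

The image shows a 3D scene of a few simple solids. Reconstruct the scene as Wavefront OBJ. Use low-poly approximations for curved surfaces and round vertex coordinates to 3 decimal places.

v -3.567 -1.543 -1.91
v -2.801 -1.229 -1.298
v -3.713 -2.437 -1.27
v -3.241 -1.009 -1.092
v -3.769 -0.933 -1.105
v -4.242 -1.02 -1.334
v -4.535 -1.247 -1.717
v -4.568 -1.553 -2.153
v -4.333 -1.857 -2.523
v -3.893 -2.076 -2.729
v -3.366 -2.152 -2.716
v -2.892 -2.065 -2.487
v -2.6 -1.838 -2.103
v -2.566 -1.532 -1.668
v -2.39 -0.014 0.46
v -2.012 0.28 0.687
v -2.17 -1.226 1.66
v -2.209 0.353 0.796
v -2.441 0.353 0.839
v -2.663 0.28 0.806
v -2.831 0.149 0.705
v -2.911 -0.014 0.555
v -2.889 -0.178 0.386
v -2.768 -0.308 0.232
v -2.571 -0.381 0.123
v -2.339 -0.381 0.08
v -2.117 -0.308 0.113
v -1.949 -0.177 0.214
v -1.869 -0.014 0.364
v -1.891 0.149 0.533
f 2 1 4
f 2 4 3
f 4 1 5
f 4 5 3
f 5 1 6
f 5 6 3
f 6 1 7
f 6 7 3
f 7 1 8
f 7 8 3
f 8 1 9
f 8 9 3
f 9 1 10
f 9 10 3
f 10 1 11
f 10 11 3
f 11 1 12
f 11 12 3
f 12 1 13
f 12 13 3
f 13 1 14
f 13 14 3
f 14 1 2
f 14 2 3
f 16 15 18
f 16 18 17
f 18 15 19
f 18 19 17
f 19 15 20
f 19 20 17
f 20 15 21
f 20 21 17
f 21 15 22
f 21 22 17
f 22 15 23
f 22 23 17
f 23 15 24
f 23 24 17
f 24 15 25
f 24 25 17
f 25 15 26
f 25 26 17
f 26 15 27
f 26 27 17
f 27 15 28
f 27 28 17
f 28 15 29
f 28 29 17
f 29 15 30
f 29 30 17
f 30 15 16
f 30 16 17



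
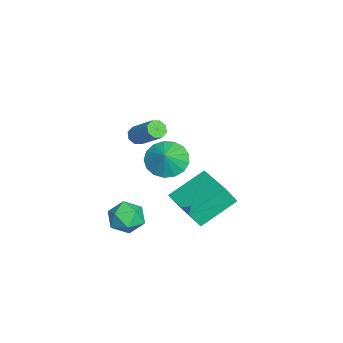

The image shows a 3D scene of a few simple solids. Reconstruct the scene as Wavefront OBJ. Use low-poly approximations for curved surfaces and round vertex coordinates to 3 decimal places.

v 1.608 0.841 0.733
v 2.348 0.786 0.018
v 2.392 0.799 1.547
v 2.294 1.27 0.095
v 2.084 1.656 0.319
v 1.764 1.855 0.637
v 1.409 1.822 0.977
v 1.099 1.565 1.261
v 0.907 1.141 1.425
v 0.874 0.649 1.43
v 1.01 0.202 1.275
v 1.283 -0.1 0.996
v 1.631 -0.185 0.657
v 1.973 -0.036 0.336
v 2.232 0.315 0.105
v 2.895 -0.442 -1.91
v 3.445 -0.747 -2.631
v 1.655 -1.073 -2.589
v 2.205 -1.378 -3.31
v 2.296 -1.767 -2.44
v 3.062 -1.377 -2.021
v 2.038 -0.443 -3.199
v 2.804 -0.053 -2.78
v 2.915 -0.748 -3.428
v 3.075 -1.567 -2.959
v 2.025 -0.253 -2.261
v 2.185 -1.072 -1.792
v -3.442 -0.94 -1.179
v -3.199 -0.691 -1.605
v -2.215 0.329 -0.447
v -2.458 0.08 -0.021
v -3.549 -0.493 -1.481
v -2.565 0.527 -0.324
v -3.837 -0.557 -1.18
v -2.853 0.463 -0.023
v -3.893 -0.845 -0.879
v -2.909 0.175 0.279
v -3.685 -1.189 -0.753
v -2.701 -0.169 0.405
v -3.335 -1.387 -0.876
v -2.351 -0.367 0.281
v -3.047 -1.323 -1.177
v -2.063 -0.303 -0.02
v -2.991 -1.035 -1.479
v -2.007 -0.015 -0.321
v 0.732 3.016 -1.384
v 0.919 2.487 -0.437
v 2.638 4.054 -1.18
v 2.825 3.525 -0.234
v 1.695 1.455 -2.446
v 1.882 0.926 -1.5
v 3.601 2.493 -2.243
v 3.788 1.964 -1.296
f 2 1 4
f 2 4 3
f 4 1 5
f 4 5 3
f 5 1 6
f 5 6 3
f 6 1 7
f 6 7 3
f 7 1 8
f 7 8 3
f 8 1 9
f 8 9 3
f 9 1 10
f 9 10 3
f 10 1 11
f 10 11 3
f 11 1 12
f 11 12 3
f 12 1 13
f 12 13 3
f 13 1 14
f 13 14 3
f 14 1 15
f 14 15 3
f 15 1 2
f 15 2 3
f 16 27 21
f 16 21 17
f 16 17 23
f 16 23 26
f 16 26 27
f 17 21 25
f 21 27 20
f 27 26 18
f 26 23 22
f 23 17 24
f 19 25 20
f 19 20 18
f 19 18 22
f 19 22 24
f 19 24 25
f 20 25 21
f 18 20 27
f 22 18 26
f 24 22 23
f 25 24 17
f 29 28 32
f 29 32 30
f 30 32 33
f 30 33 31
f 32 28 34
f 32 34 33
f 33 34 35
f 33 35 31
f 34 28 36
f 34 36 35
f 35 36 37
f 35 37 31
f 36 28 38
f 36 38 37
f 37 38 39
f 37 39 31
f 38 28 40
f 38 40 39
f 39 40 41
f 39 41 31
f 40 28 42
f 40 42 41
f 41 42 43
f 41 43 31
f 42 28 44
f 42 44 43
f 43 44 45
f 43 45 31
f 44 28 29
f 44 29 45
f 45 29 30
f 45 30 31
f 47 49 46
f 50 47 46
f 46 49 48
f 48 50 46
f 47 53 49
f 51 47 50
f 51 53 47
f 49 53 48
f 52 50 48
f 48 53 52
f 52 51 50
f 53 51 52



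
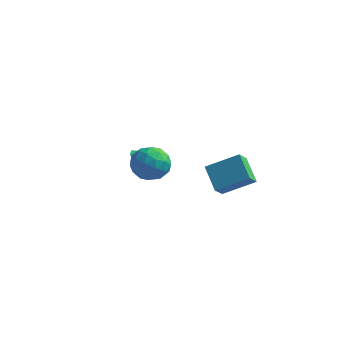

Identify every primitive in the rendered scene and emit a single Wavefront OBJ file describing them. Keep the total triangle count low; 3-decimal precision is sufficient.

v 1.959 0.116 0.504
v 3.453 0.835 1.391
v 2.011 0.855 -0.182
v 3.504 1.575 0.704
v 2.916 -0.775 -0.384
v 4.409 -0.055 0.502
v 2.967 -0.035 -1.071
v 4.461 0.684 -0.184
v -3.396 3.26 -2.271
v -3.022 3.129 -2.748
v -2.444 3.64 -1.629
v -3.188 3.573 -2.764
v -3.476 3.833 -2.492
v -3.717 3.758 -2.09
v -3.77 3.39 -1.795
v -3.604 2.946 -1.778
v -3.315 2.686 -2.051
v -3.074 2.761 -2.453
v -0.713 -2.591 1.619
v -0.235 -1.878 0.994
v 0.775 -2.882 2.426
v 1.253 -2.169 1.801
v 0.545 -1.85 2.525
v -0.375 -1.67 2.026
v 0.915 -3.09 1.394
v -0.005 -2.91 0.895
v 0.772 -2.186 0.855
v 0.542 -1.42 1.554
v -0.002 -3.34 1.866
v -0.232 -2.574 2.565
v -0.605 -2.209 1.235
v 1.145 -2.551 2.185
v 0.728 -2.364 2.61
v 1.009 -1.945 2.243
v -0.687 -2.087 1.842
v -0.406 -1.668 1.475
v 0.052 -1.651 2.375
v 0.946 -3.092 1.945
v 1.227 -2.673 1.578
v -0.469 -2.815 1.177
v -0.188 -2.396 0.81
v 0.488 -3.109 1.045
v 0.268 -1.971 0.787
v 1.143 -2.142 1.261
v 0.944 -2.683 1.022
v 0.403 -2.577 0.729
v 0.133 -1.521 1.197
v 1.008 -1.692 1.672
v 0.591 -1.504 2.097
v 0.051 -1.399 1.804
v 0.725 -1.702 1.116
v -0.468 -3.068 1.748
v 0.407 -3.239 2.223
v 0.489 -3.361 1.616
v -0.051 -3.256 1.323
v -0.603 -2.618 2.159
v 0.272 -2.789 2.633
v 0.137 -2.183 2.691
v -0.404 -2.077 2.398
v -0.185 -3.058 2.304
f 2 4 1
f 5 2 1
f 1 4 3
f 3 5 1
f 2 8 4
f 6 2 5
f 6 8 2
f 4 8 3
f 7 5 3
f 3 8 7
f 7 6 5
f 8 6 7
f 10 9 12
f 10 12 11
f 12 9 13
f 12 13 11
f 13 9 14
f 13 14 11
f 14 9 15
f 14 15 11
f 15 9 16
f 15 16 11
f 16 9 17
f 16 17 11
f 17 9 18
f 17 18 11
f 18 9 10
f 18 10 11
f 19 56 35
f 56 30 59
f 35 59 24
f 56 59 35
f 19 35 31
f 35 24 36
f 31 36 20
f 35 36 31
f 19 31 40
f 31 20 41
f 40 41 26
f 31 41 40
f 19 40 52
f 40 26 55
f 52 55 29
f 40 55 52
f 19 52 56
f 52 29 60
f 56 60 30
f 52 60 56
f 20 36 47
f 36 24 50
f 47 50 28
f 36 50 47
f 24 59 37
f 59 30 58
f 37 58 23
f 59 58 37
f 30 60 57
f 60 29 53
f 57 53 21
f 60 53 57
f 29 55 54
f 55 26 42
f 54 42 25
f 55 42 54
f 26 41 46
f 41 20 43
f 46 43 27
f 41 43 46
f 22 48 34
f 48 28 49
f 34 49 23
f 48 49 34
f 22 34 32
f 34 23 33
f 32 33 21
f 34 33 32
f 22 32 39
f 32 21 38
f 39 38 25
f 32 38 39
f 22 39 44
f 39 25 45
f 44 45 27
f 39 45 44
f 22 44 48
f 44 27 51
f 48 51 28
f 44 51 48
f 23 49 37
f 49 28 50
f 37 50 24
f 49 50 37
f 21 33 57
f 33 23 58
f 57 58 30
f 33 58 57
f 25 38 54
f 38 21 53
f 54 53 29
f 38 53 54
f 27 45 46
f 45 25 42
f 46 42 26
f 45 42 46
f 28 51 47
f 51 27 43
f 47 43 20
f 51 43 47



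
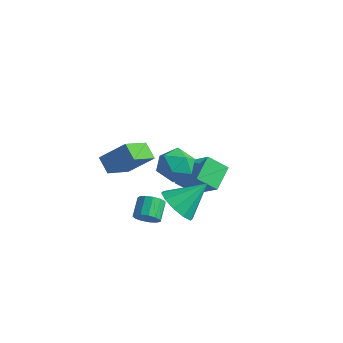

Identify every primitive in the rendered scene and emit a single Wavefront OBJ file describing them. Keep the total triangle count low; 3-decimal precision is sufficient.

v -2.909 -1.05 -0.753
v -2.803 -2.624 0.193
v -1.892 -0.337 0.318
v -1.785 -1.912 1.264
v -2.135 -1.328 -1.304
v -2.028 -2.903 -0.358
v -1.117 -0.616 -0.233
v -1.011 -2.19 0.713
v 0.804 -3.421 -1.745
v 1.343 -3.417 -1.365
v 0.935 -2.596 -0.794
v 0.396 -2.599 -1.175
v 1.413 -3.186 -1.648
v 1.005 -2.364 -1.077
v 1.289 -3.029 -1.962
v 0.881 -2.208 -1.391
v 1.011 -2.997 -2.207
v 0.603 -2.176 -1.636
v 0.668 -3.099 -2.305
v 0.26 -2.278 -1.735
v 0.367 -3.303 -2.226
v -0.041 -2.482 -1.656
v 0.205 -3.545 -1.994
v -0.202 -2.724 -1.424
v 0.234 -3.747 -1.683
v -0.174 -2.926 -1.113
v 0.443 -3.845 -1.392
v 0.035 -3.024 -0.821
v 0.767 -3.809 -1.213
v 0.359 -2.988 -0.642
v 1.103 -3.649 -1.203
v 0.695 -2.828 -0.632
v 2.244 -3.007 -0.281
v 3.096 -3.595 -0.183
v 2.976 -1.753 0.881
v 3.188 -3.193 -0.676
v 2.919 -2.72 -1.018
v 2.392 -2.356 -1.078
v 1.809 -2.241 -0.834
v 1.391 -2.419 -0.378
v 1.3 -2.822 0.114
v 1.568 -3.295 0.456
v 2.095 -3.658 0.517
v 2.679 -3.773 0.272
v -1.235 0.967 -3.151
v 0.369 0.675 -1.764
v -1.566 2.222 -2.504
v 0.037 1.93 -1.117
v -0.457 1.57 -3.923
v 1.146 1.278 -2.536
v -0.789 2.825 -3.276
v 0.815 2.533 -1.889
v 1.661 -3.494 3.225
v 2.111 -2.732 2.834
v 3.029 -4.248 3.326
v 3.479 -3.486 2.935
v 3.105 -3.423 3.825
v 2.26 -2.957 3.763
v 2.88 -4.023 2.397
v 2.035 -3.557 2.335
v 2.864 -3.059 2.322
v 3.003 -2.688 3.205
v 2.137 -4.292 2.955
v 2.276 -3.921 3.838
f 2 4 1
f 5 2 1
f 1 4 3
f 3 5 1
f 2 8 4
f 6 2 5
f 6 8 2
f 4 8 3
f 7 5 3
f 3 8 7
f 7 6 5
f 8 6 7
f 10 9 13
f 10 13 11
f 11 13 14
f 11 14 12
f 13 9 15
f 13 15 14
f 14 15 16
f 14 16 12
f 15 9 17
f 15 17 16
f 16 17 18
f 16 18 12
f 17 9 19
f 17 19 18
f 18 19 20
f 18 20 12
f 19 9 21
f 19 21 20
f 20 21 22
f 20 22 12
f 21 9 23
f 21 23 22
f 22 23 24
f 22 24 12
f 23 9 25
f 23 25 24
f 24 25 26
f 24 26 12
f 25 9 27
f 25 27 26
f 26 27 28
f 26 28 12
f 27 9 29
f 27 29 28
f 28 29 30
f 28 30 12
f 29 9 31
f 29 31 30
f 30 31 32
f 30 32 12
f 31 9 10
f 31 10 32
f 32 10 11
f 32 11 12
f 34 33 36
f 34 36 35
f 36 33 37
f 36 37 35
f 37 33 38
f 37 38 35
f 38 33 39
f 38 39 35
f 39 33 40
f 39 40 35
f 40 33 41
f 40 41 35
f 41 33 42
f 41 42 35
f 42 33 43
f 42 43 35
f 43 33 44
f 43 44 35
f 44 33 34
f 44 34 35
f 46 48 45
f 49 46 45
f 45 48 47
f 47 49 45
f 46 52 48
f 50 46 49
f 50 52 46
f 48 52 47
f 51 49 47
f 47 52 51
f 51 50 49
f 52 50 51
f 53 64 58
f 53 58 54
f 53 54 60
f 53 60 63
f 53 63 64
f 54 58 62
f 58 64 57
f 64 63 55
f 63 60 59
f 60 54 61
f 56 62 57
f 56 57 55
f 56 55 59
f 56 59 61
f 56 61 62
f 57 62 58
f 55 57 64
f 59 55 63
f 61 59 60
f 62 61 54



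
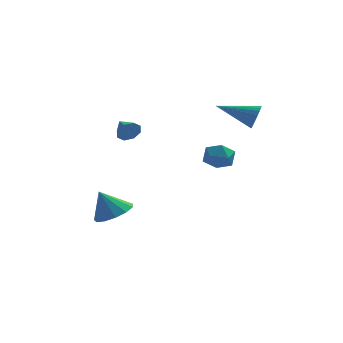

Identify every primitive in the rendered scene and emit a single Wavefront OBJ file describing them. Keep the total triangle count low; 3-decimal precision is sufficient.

v -1.427 -2.811 2.496
v -1.24 -2.52 2.006
v -1.933 -1.969 2.804
v -1.64 -2.737 1.94
v -1.915 -2.997 2.201
v -1.904 -3.148 2.634
v -1.613 -3.102 2.987
v -1.214 -2.886 3.052
v -0.939 -2.626 2.792
v -0.95 -2.474 2.358
v 1.98 -1.517 0.725
v 2.491 -1.508 1.339
v 2.369 -2.712 0.421
v 2.88 -2.703 1.035
v 2.093 -2.726 1.17
v 1.852 -1.987 1.358
v 3.008 -2.233 0.402
v 2.767 -1.494 0.59
v 3.126 -1.95 1.139
v 2.561 -2.255 1.615
v 2.299 -1.965 0.145
v 1.734 -2.27 0.621
v -2.3 -1.351 -3.03
v -1.482 -0.985 -2.608
v -2.96 -1.349 -1.75
v -1.787 -0.546 -2.766
v -2.255 -0.362 -3.008
v -2.737 -0.493 -3.257
v -3.08 -0.896 -3.434
v -3.175 -1.443 -3.482
v -2.992 -1.961 -3.387
v -2.59 -2.286 -3.178
v -2.095 -2.314 -2.922
v -1.665 -2.036 -2.701
v -1.436 -1.54 -2.584
v 3.986 -0.822 2.842
v 4.189 -0.479 3.406
v 2.194 -0.738 3.438
v 4.142 -0.276 3.235
v 4.071 -0.156 3.005
v 3.987 -0.138 2.75
v 3.903 -0.223 2.509
v 3.831 -0.4 2.319
v 3.784 -0.64 2.208
v 3.766 -0.909 2.194
v 3.783 -1.164 2.279
v 3.83 -1.367 2.449
v 3.901 -1.487 2.679
v 3.985 -1.505 2.935
v 4.069 -1.42 3.176
v 4.14 -1.243 3.366
v 4.188 -1.003 3.477
v 4.205 -0.734 3.491
f 2 1 4
f 2 4 3
f 4 1 5
f 4 5 3
f 5 1 6
f 5 6 3
f 6 1 7
f 6 7 3
f 7 1 8
f 7 8 3
f 8 1 9
f 8 9 3
f 9 1 10
f 9 10 3
f 10 1 2
f 10 2 3
f 11 22 16
f 11 16 12
f 11 12 18
f 11 18 21
f 11 21 22
f 12 16 20
f 16 22 15
f 22 21 13
f 21 18 17
f 18 12 19
f 14 20 15
f 14 15 13
f 14 13 17
f 14 17 19
f 14 19 20
f 15 20 16
f 13 15 22
f 17 13 21
f 19 17 18
f 20 19 12
f 24 23 26
f 24 26 25
f 26 23 27
f 26 27 25
f 27 23 28
f 27 28 25
f 28 23 29
f 28 29 25
f 29 23 30
f 29 30 25
f 30 23 31
f 30 31 25
f 31 23 32
f 31 32 25
f 32 23 33
f 32 33 25
f 33 23 34
f 33 34 25
f 34 23 35
f 34 35 25
f 35 23 24
f 35 24 25
f 37 36 39
f 37 39 38
f 39 36 40
f 39 40 38
f 40 36 41
f 40 41 38
f 41 36 42
f 41 42 38
f 42 36 43
f 42 43 38
f 43 36 44
f 43 44 38
f 44 36 45
f 44 45 38
f 45 36 46
f 45 46 38
f 46 36 47
f 46 47 38
f 47 36 48
f 47 48 38
f 48 36 49
f 48 49 38
f 49 36 50
f 49 50 38
f 50 36 51
f 50 51 38
f 51 36 52
f 51 52 38
f 52 36 53
f 52 53 38
f 53 36 37
f 53 37 38



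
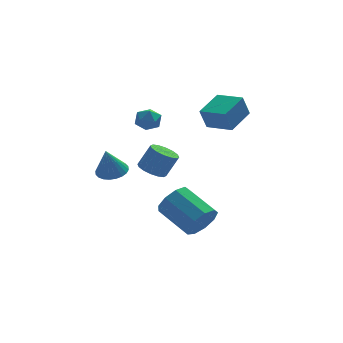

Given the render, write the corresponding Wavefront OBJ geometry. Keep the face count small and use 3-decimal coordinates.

v 0.749 -4.329 -3.886
v 1.34 -4.377 -3.032
v 0.183 -2.76 -2.139
v -0.409 -2.711 -2.994
v 1.622 -3.919 -3.497
v 0.465 -2.301 -2.605
v 1.495 -3.652 -4.144
v 0.338 -2.035 -3.252
v 1.019 -3.702 -4.671
v -0.138 -2.085 -3.778
v 0.417 -4.045 -4.83
v -0.74 -2.428 -3.938
v -0.031 -4.521 -4.548
v -1.188 -2.903 -3.655
v -0.113 -4.907 -3.956
v -1.27 -3.289 -3.063
v 0.207 -5.022 -3.331
v -0.95 -3.404 -2.439
v 0.781 -4.813 -2.966
v -0.376 -3.195 -2.074
v -1.347 -1.943 -1.208
v -0.855 -2.54 -1.445
v -0.18 -2.475 -0.209
v -0.673 -1.877 0.028
v -0.664 -2.188 -1.568
v 0.01 -2.123 -0.331
v -0.656 -1.769 -1.594
v 0.018 -1.704 -0.358
v -0.834 -1.397 -1.517
v -0.159 -1.332 -0.28
v -1.149 -1.171 -1.357
v -0.474 -1.106 -0.121
v -1.517 -1.152 -1.157
v -0.842 -1.087 0.079
v -1.84 -1.345 -0.971
v -1.165 -1.28 0.265
v -2.03 -1.697 -0.849
v -1.356 -1.632 0.388
v -2.038 -2.116 -0.822
v -1.364 -2.051 0.414
v -1.861 -2.488 -0.9
v -1.186 -2.423 0.337
v -1.546 -2.714 -1.059
v -0.871 -2.649 0.177
v -1.178 -2.733 -1.259
v -0.503 -2.668 -0.023
v -3.507 -2.884 -0.511
v -2.722 -3.158 -0.392
v -3.853 -3.196 1.051
v -2.69 -2.84 -0.322
v -2.782 -2.528 -0.28
v -2.985 -2.271 -0.273
v -3.267 -2.107 -0.303
v -3.586 -2.061 -0.364
v -3.893 -2.141 -0.448
v -4.141 -2.333 -0.541
v -4.292 -2.61 -0.63
v -4.324 -2.928 -0.701
v -4.232 -3.24 -0.742
v -4.03 -3.498 -0.749
v -3.747 -3.662 -0.719
v -3.429 -3.708 -0.658
v -3.122 -3.628 -0.574
v -2.874 -3.435 -0.481
v -0.989 0.393 1.953
v -0.528 -0.192 1.768
v -1.872 -0.068 1.212
v -1.411 -0.653 1.027
v -1.7 -0.601 1.736
v -1.154 -0.316 2.194
v -1.246 0.056 0.786
v -0.7 0.341 1.244
v -0.687 -0.4 1.047
v -0.968 -0.807 1.634
v -1.432 0.547 1.346
v -1.713 0.14 1.933
v 1.836 -0.118 0.662
v 1.429 -0.238 1.88
v 3.022 1.091 1.177
v 2.616 0.97 2.396
v 2.904 -1.27 0.904
v 2.498 -1.391 2.123
v 4.091 -0.062 1.42
v 3.684 -0.182 2.638
f 2 1 5
f 2 5 3
f 3 5 6
f 3 6 4
f 5 1 7
f 5 7 6
f 6 7 8
f 6 8 4
f 7 1 9
f 7 9 8
f 8 9 10
f 8 10 4
f 9 1 11
f 9 11 10
f 10 11 12
f 10 12 4
f 11 1 13
f 11 13 12
f 12 13 14
f 12 14 4
f 13 1 15
f 13 15 14
f 14 15 16
f 14 16 4
f 15 1 17
f 15 17 16
f 16 17 18
f 16 18 4
f 17 1 19
f 17 19 18
f 18 19 20
f 18 20 4
f 19 1 2
f 19 2 20
f 20 2 3
f 20 3 4
f 22 21 25
f 22 25 23
f 23 25 26
f 23 26 24
f 25 21 27
f 25 27 26
f 26 27 28
f 26 28 24
f 27 21 29
f 27 29 28
f 28 29 30
f 28 30 24
f 29 21 31
f 29 31 30
f 30 31 32
f 30 32 24
f 31 21 33
f 31 33 32
f 32 33 34
f 32 34 24
f 33 21 35
f 33 35 34
f 34 35 36
f 34 36 24
f 35 21 37
f 35 37 36
f 36 37 38
f 36 38 24
f 37 21 39
f 37 39 38
f 38 39 40
f 38 40 24
f 39 21 41
f 39 41 40
f 40 41 42
f 40 42 24
f 41 21 43
f 41 43 42
f 42 43 44
f 42 44 24
f 43 21 45
f 43 45 44
f 44 45 46
f 44 46 24
f 45 21 22
f 45 22 46
f 46 22 23
f 46 23 24
f 48 47 50
f 48 50 49
f 50 47 51
f 50 51 49
f 51 47 52
f 51 52 49
f 52 47 53
f 52 53 49
f 53 47 54
f 53 54 49
f 54 47 55
f 54 55 49
f 55 47 56
f 55 56 49
f 56 47 57
f 56 57 49
f 57 47 58
f 57 58 49
f 58 47 59
f 58 59 49
f 59 47 60
f 59 60 49
f 60 47 61
f 60 61 49
f 61 47 62
f 61 62 49
f 62 47 63
f 62 63 49
f 63 47 64
f 63 64 49
f 64 47 48
f 64 48 49
f 65 76 70
f 65 70 66
f 65 66 72
f 65 72 75
f 65 75 76
f 66 70 74
f 70 76 69
f 76 75 67
f 75 72 71
f 72 66 73
f 68 74 69
f 68 69 67
f 68 67 71
f 68 71 73
f 68 73 74
f 69 74 70
f 67 69 76
f 71 67 75
f 73 71 72
f 74 73 66
f 78 80 77
f 81 78 77
f 77 80 79
f 79 81 77
f 78 84 80
f 82 78 81
f 82 84 78
f 80 84 79
f 83 81 79
f 79 84 83
f 83 82 81
f 84 82 83



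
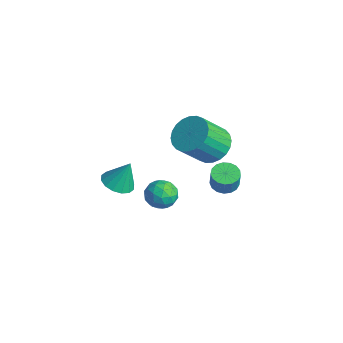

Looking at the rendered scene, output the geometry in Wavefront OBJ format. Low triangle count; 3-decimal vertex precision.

v -0.457 2.09 -3.362
v 0.247 2.027 -3.582
v 0.561 1.886 -2.538
v -0.143 1.95 -2.318
v 0.207 2.374 -3.524
v 0.521 2.233 -2.479
v 0.015 2.656 -3.428
v 0.33 2.515 -2.383
v -0.284 2.809 -3.317
v 0.03 2.668 -2.273
v -0.624 2.797 -3.217
v -0.31 2.656 -2.172
v -0.925 2.623 -3.15
v -0.611 2.482 -2.105
v -1.119 2.327 -3.131
v -0.805 2.186 -2.087
v -1.161 1.977 -3.166
v -0.847 1.836 -2.121
v -1.042 1.653 -3.245
v -0.728 1.512 -2.201
v -0.789 1.429 -3.352
v -0.475 1.288 -2.307
v -0.46 1.357 -3.46
v -0.146 1.216 -2.416
v -0.13 1.453 -3.547
v 0.184 1.312 -2.502
v 0.125 1.694 -3.591
v 0.439 1.554 -2.546
v 1.007 0.472 1.399
v 1.85 -0.013 0.952
v 1.876 -1.296 2.394
v 1.033 -0.812 2.841
v 2.038 0.267 1.198
v 2.064 -1.016 2.64
v 2.069 0.578 1.475
v 2.095 -0.705 2.916
v 1.938 0.873 1.74
v 1.965 -0.41 3.181
v 1.666 1.107 1.953
v 1.692 -0.176 3.394
v 1.293 1.244 2.082
v 1.32 -0.039 3.523
v 0.877 1.264 2.107
v 0.903 -0.02 3.548
v 0.481 1.163 2.024
v 0.507 -0.121 3.466
v 0.164 0.956 1.846
v 0.19 -0.327 3.288
v -0.024 0.676 1.6
v 0.002 -0.607 3.042
v -0.055 0.365 1.324
v -0.029 -0.918 2.765
v 0.075 0.07 1.059
v 0.102 -1.213 2.5
v 0.348 -0.164 0.846
v 0.374 -1.447 2.287
v 0.72 -0.301 0.717
v 0.747 -1.584 2.158
v 1.137 -0.32 0.692
v 1.163 -1.604 2.133
v 1.533 -0.219 0.774
v 1.559 -1.503 2.216
v -0.528 -3.828 -0.689
v 0.09 -4.429 -0.572
v -0.252 -3.272 0.709
v 0.303 -4.077 -0.754
v 0.294 -3.658 -0.919
v 0.065 -3.284 -1.022
v -0.324 -3.056 -1.036
v -0.767 -3.035 -0.957
v -1.145 -3.226 -0.806
v -1.359 -3.579 -0.625
v -1.35 -3.998 -0.46
v -1.12 -4.371 -0.357
v -0.732 -4.599 -0.343
v -0.289 -4.62 -0.422
v -1.195 -0.338 -4.168
v -0.741 -0.467 -3.397
v -2.039 -1.493 -3.863
v -1.585 -1.622 -3.092
v -2.122 -0.901 -3.185
v -1.6 -0.187 -3.373
v -1.18 -1.773 -3.887
v -0.658 -1.059 -4.075
v -0.731 -1.354 -3.223
v -1.313 -0.815 -2.789
v -1.467 -1.145 -4.471
v -2.049 -0.606 -4.037
v -0.894 -0.301 -3.809
v -1.886 -1.659 -3.451
v -2.202 -1.235 -3.506
v -1.935 -1.311 -3.053
v -1.399 -0.136 -3.795
v -1.132 -0.212 -3.342
v -1.944 -0.467 -3.218
v -1.648 -1.748 -3.918
v -1.381 -1.824 -3.465
v -0.845 -0.649 -4.207
v -0.578 -0.725 -3.754
v -0.836 -1.493 -4.042
v -0.621 -0.898 -3.254
v -1.117 -1.578 -3.075
v -0.879 -1.666 -3.542
v -0.573 -1.247 -3.652
v -0.963 -0.581 -2.999
v -1.46 -1.261 -2.82
v -1.775 -0.836 -2.875
v -1.468 -0.417 -2.985
v -0.958 -1.103 -2.897
v -1.32 -0.699 -4.44
v -1.817 -1.379 -4.261
v -1.312 -1.543 -4.275
v -1.005 -1.124 -4.385
v -1.663 -0.382 -4.185
v -2.159 -1.062 -4.006
v -2.207 -0.713 -3.608
v -1.901 -0.294 -3.718
v -1.822 -0.857 -4.363
f 2 1 5
f 2 5 3
f 3 5 6
f 3 6 4
f 5 1 7
f 5 7 6
f 6 7 8
f 6 8 4
f 7 1 9
f 7 9 8
f 8 9 10
f 8 10 4
f 9 1 11
f 9 11 10
f 10 11 12
f 10 12 4
f 11 1 13
f 11 13 12
f 12 13 14
f 12 14 4
f 13 1 15
f 13 15 14
f 14 15 16
f 14 16 4
f 15 1 17
f 15 17 16
f 16 17 18
f 16 18 4
f 17 1 19
f 17 19 18
f 18 19 20
f 18 20 4
f 19 1 21
f 19 21 20
f 20 21 22
f 20 22 4
f 21 1 23
f 21 23 22
f 22 23 24
f 22 24 4
f 23 1 25
f 23 25 24
f 24 25 26
f 24 26 4
f 25 1 27
f 25 27 26
f 26 27 28
f 26 28 4
f 27 1 2
f 27 2 28
f 28 2 3
f 28 3 4
f 30 29 33
f 30 33 31
f 31 33 34
f 31 34 32
f 33 29 35
f 33 35 34
f 34 35 36
f 34 36 32
f 35 29 37
f 35 37 36
f 36 37 38
f 36 38 32
f 37 29 39
f 37 39 38
f 38 39 40
f 38 40 32
f 39 29 41
f 39 41 40
f 40 41 42
f 40 42 32
f 41 29 43
f 41 43 42
f 42 43 44
f 42 44 32
f 43 29 45
f 43 45 44
f 44 45 46
f 44 46 32
f 45 29 47
f 45 47 46
f 46 47 48
f 46 48 32
f 47 29 49
f 47 49 48
f 48 49 50
f 48 50 32
f 49 29 51
f 49 51 50
f 50 51 52
f 50 52 32
f 51 29 53
f 51 53 52
f 52 53 54
f 52 54 32
f 53 29 55
f 53 55 54
f 54 55 56
f 54 56 32
f 55 29 57
f 55 57 56
f 56 57 58
f 56 58 32
f 57 29 59
f 57 59 58
f 58 59 60
f 58 60 32
f 59 29 61
f 59 61 60
f 60 61 62
f 60 62 32
f 61 29 30
f 61 30 62
f 62 30 31
f 62 31 32
f 64 63 66
f 64 66 65
f 66 63 67
f 66 67 65
f 67 63 68
f 67 68 65
f 68 63 69
f 68 69 65
f 69 63 70
f 69 70 65
f 70 63 71
f 70 71 65
f 71 63 72
f 71 72 65
f 72 63 73
f 72 73 65
f 73 63 74
f 73 74 65
f 74 63 75
f 74 75 65
f 75 63 76
f 75 76 65
f 76 63 64
f 76 64 65
f 77 114 93
f 114 88 117
f 93 117 82
f 114 117 93
f 77 93 89
f 93 82 94
f 89 94 78
f 93 94 89
f 77 89 98
f 89 78 99
f 98 99 84
f 89 99 98
f 77 98 110
f 98 84 113
f 110 113 87
f 98 113 110
f 77 110 114
f 110 87 118
f 114 118 88
f 110 118 114
f 78 94 105
f 94 82 108
f 105 108 86
f 94 108 105
f 82 117 95
f 117 88 116
f 95 116 81
f 117 116 95
f 88 118 115
f 118 87 111
f 115 111 79
f 118 111 115
f 87 113 112
f 113 84 100
f 112 100 83
f 113 100 112
f 84 99 104
f 99 78 101
f 104 101 85
f 99 101 104
f 80 106 92
f 106 86 107
f 92 107 81
f 106 107 92
f 80 92 90
f 92 81 91
f 90 91 79
f 92 91 90
f 80 90 97
f 90 79 96
f 97 96 83
f 90 96 97
f 80 97 102
f 97 83 103
f 102 103 85
f 97 103 102
f 80 102 106
f 102 85 109
f 106 109 86
f 102 109 106
f 81 107 95
f 107 86 108
f 95 108 82
f 107 108 95
f 79 91 115
f 91 81 116
f 115 116 88
f 91 116 115
f 83 96 112
f 96 79 111
f 112 111 87
f 96 111 112
f 85 103 104
f 103 83 100
f 104 100 84
f 103 100 104
f 86 109 105
f 109 85 101
f 105 101 78
f 109 101 105

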